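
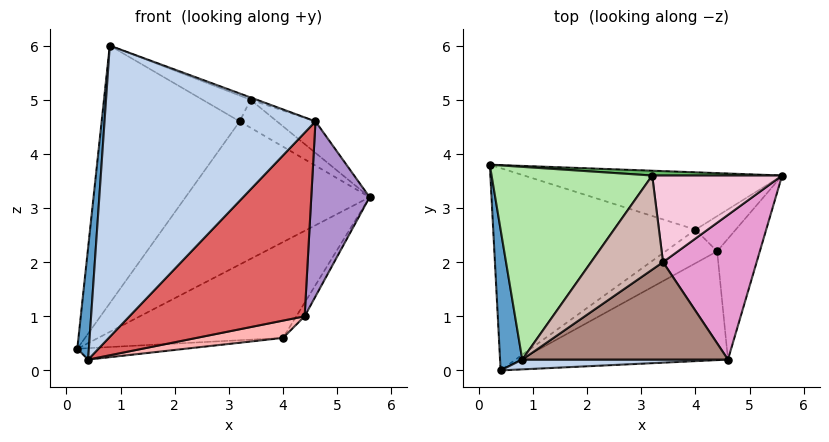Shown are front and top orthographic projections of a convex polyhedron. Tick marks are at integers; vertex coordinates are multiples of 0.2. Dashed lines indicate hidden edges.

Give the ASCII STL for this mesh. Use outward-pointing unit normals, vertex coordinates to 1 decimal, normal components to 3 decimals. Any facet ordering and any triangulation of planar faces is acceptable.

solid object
 facet normal -0.996 -0.056 0.071
  outer loop
   vertex 0.8 0.2 6.0
   vertex 0.2 3.8 0.4
   vertex 0.4 0.0 0.2
  endloop
 endfacet
 facet normal 0.012 -0.999 0.034
  outer loop
   vertex 4.6 0.2 4.6
   vertex 0.8 0.2 6.0
   vertex 0.4 0.0 0.2
  endloop
 endfacet
 facet normal 0.286 0.822 -0.492
  outer loop
   vertex 4.0 2.6 0.6
   vertex 0.2 3.8 0.4
   vertex 5.6 3.6 3.2
  endloop
 endfacet
 facet normal 0.070 0.056 -0.996
  outer loop
   vertex 4.0 2.6 0.6
   vertex 0.4 0.0 0.2
   vertex 0.2 3.8 0.4
  endloop
 endfacet
 facet normal 0.020 0.999 0.034
  outer loop
   vertex 3.2 3.6 4.6
   vertex 5.6 3.6 3.2
   vertex 0.2 3.8 0.4
  endloop
 endfacet
 facet normal -0.618 0.630 0.471
  outer loop
   vertex 3.2 3.6 4.6
   vertex 0.2 3.8 0.4
   vertex 0.8 0.2 6.0
  endloop
 endfacet
 facet normal 0.499 -0.746 -0.442
  outer loop
   vertex 4.4 2.2 1.0
   vertex 4.6 0.2 4.6
   vertex 0.4 0.0 0.2
  endloop
 endfacet
 facet normal 0.395 -0.421 -0.816
  outer loop
   vertex 4.4 2.2 1.0
   vertex 0.4 0.0 0.2
   vertex 4.0 2.6 0.6
  endloop
 endfacet
 facet normal 0.895 -0.368 -0.254
  outer loop
   vertex 4.4 2.2 1.0
   vertex 5.6 3.6 3.2
   vertex 4.6 0.2 4.6
  endloop
 endfacet
 facet normal 0.791 0.220 -0.571
  outer loop
   vertex 4.4 2.2 1.0
   vertex 4.0 2.6 0.6
   vertex 5.6 3.6 3.2
  endloop
 endfacet
 facet normal 0.346 0.022 0.938
  outer loop
   vertex 3.4 2.0 5.0
   vertex 0.8 0.2 6.0
   vertex 4.6 0.2 4.6
  endloop
 endfacet
 facet normal 0.185 0.260 0.948
  outer loop
   vertex 3.4 2.0 5.0
   vertex 3.2 3.6 4.6
   vertex 0.8 0.2 6.0
  endloop
 endfacet
 facet normal 0.542 0.179 0.821
  outer loop
   vertex 3.4 2.0 5.0
   vertex 4.6 0.2 4.6
   vertex 5.6 3.6 3.2
  endloop
 endfacet
 facet normal 0.485 0.269 0.832
  outer loop
   vertex 3.4 2.0 5.0
   vertex 5.6 3.6 3.2
   vertex 3.2 3.6 4.6
  endloop
 endfacet
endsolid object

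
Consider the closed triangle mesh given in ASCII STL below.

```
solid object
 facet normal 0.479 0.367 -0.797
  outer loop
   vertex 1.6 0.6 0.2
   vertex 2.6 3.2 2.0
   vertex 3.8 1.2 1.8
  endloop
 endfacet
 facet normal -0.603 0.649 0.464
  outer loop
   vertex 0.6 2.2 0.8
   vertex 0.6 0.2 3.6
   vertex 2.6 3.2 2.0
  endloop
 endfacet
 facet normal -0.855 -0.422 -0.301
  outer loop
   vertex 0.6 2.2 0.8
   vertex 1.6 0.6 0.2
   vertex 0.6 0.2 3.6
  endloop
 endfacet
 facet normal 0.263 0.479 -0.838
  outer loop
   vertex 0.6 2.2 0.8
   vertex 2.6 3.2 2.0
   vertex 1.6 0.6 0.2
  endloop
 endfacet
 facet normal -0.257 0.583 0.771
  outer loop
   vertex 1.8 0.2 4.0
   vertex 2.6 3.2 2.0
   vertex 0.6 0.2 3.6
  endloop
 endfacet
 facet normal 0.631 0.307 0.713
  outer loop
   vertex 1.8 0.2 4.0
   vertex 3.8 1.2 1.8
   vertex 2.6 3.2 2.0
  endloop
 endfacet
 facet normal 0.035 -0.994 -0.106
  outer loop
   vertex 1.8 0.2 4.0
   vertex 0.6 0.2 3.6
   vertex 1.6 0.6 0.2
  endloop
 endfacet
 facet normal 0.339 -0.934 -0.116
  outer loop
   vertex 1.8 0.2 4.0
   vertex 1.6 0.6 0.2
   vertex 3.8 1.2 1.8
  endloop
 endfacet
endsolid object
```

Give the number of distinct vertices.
6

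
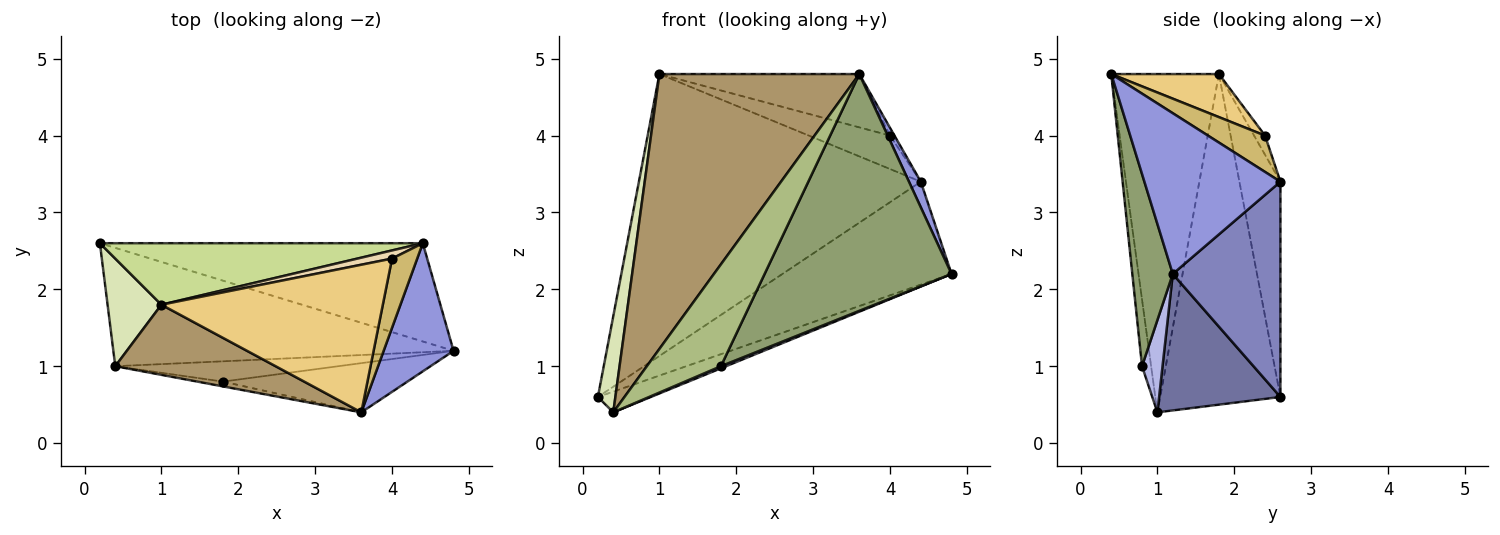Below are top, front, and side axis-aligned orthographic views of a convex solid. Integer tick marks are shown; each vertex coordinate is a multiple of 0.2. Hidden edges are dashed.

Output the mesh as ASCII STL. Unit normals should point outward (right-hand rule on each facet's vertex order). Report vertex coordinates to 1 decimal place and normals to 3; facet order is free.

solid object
 facet normal 0.367 0.160 -0.916
  outer loop
   vertex 0.4 1.0 0.4
   vertex 0.2 2.6 0.6
   vertex 4.8 1.2 2.2
  endloop
 endfacet
 facet normal 0.418 0.657 -0.627
  outer loop
   vertex 4.4 2.6 3.4
   vertex 4.8 1.2 2.2
   vertex 0.2 2.6 0.6
  endloop
 endfacet
 facet normal 0.914 -0.079 0.397
  outer loop
   vertex 4.4 2.6 3.4
   vertex 3.6 0.4 4.8
   vertex 4.8 1.2 2.2
  endloop
 endfacet
 facet normal 0.381 -0.095 -0.920
  outer loop
   vertex 1.8 0.8 1.0
   vertex 0.4 1.0 0.4
   vertex 4.8 1.2 2.2
  endloop
 endfacet
 facet normal 0.207 -0.958 -0.199
  outer loop
   vertex 1.8 0.8 1.0
   vertex 4.8 1.2 2.2
   vertex 3.6 0.4 4.8
  endloop
 endfacet
 facet normal -0.122 -0.991 -0.047
  outer loop
   vertex 1.8 0.8 1.0
   vertex 3.6 0.4 4.8
   vertex 0.4 1.0 0.4
  endloop
 endfacet
 facet normal -0.141 0.967 0.211
  outer loop
   vertex 1.0 1.8 4.8
   vertex 4.4 2.6 3.4
   vertex 0.2 2.6 0.6
  endloop
 endfacet
 facet normal -0.977 -0.142 0.159
  outer loop
   vertex 1.0 1.8 4.8
   vertex 0.2 2.6 0.6
   vertex 0.4 1.0 0.4
  endloop
 endfacet
 facet normal -0.463 -0.859 0.219
  outer loop
   vertex 1.0 1.8 4.8
   vertex 0.4 1.0 0.4
   vertex 3.6 0.4 4.8
  endloop
 endfacet
 facet normal 0.821 0.063 0.568
  outer loop
   vertex 4.0 2.4 4.0
   vertex 3.6 0.4 4.8
   vertex 4.4 2.6 3.4
  endloop
 endfacet
 facet normal 0.180 0.334 0.925
  outer loop
   vertex 4.0 2.4 4.0
   vertex 1.0 1.8 4.8
   vertex 3.6 0.4 4.8
  endloop
 endfacet
 facet normal -0.130 0.963 0.234
  outer loop
   vertex 4.0 2.4 4.0
   vertex 4.4 2.6 3.4
   vertex 1.0 1.8 4.8
  endloop
 endfacet
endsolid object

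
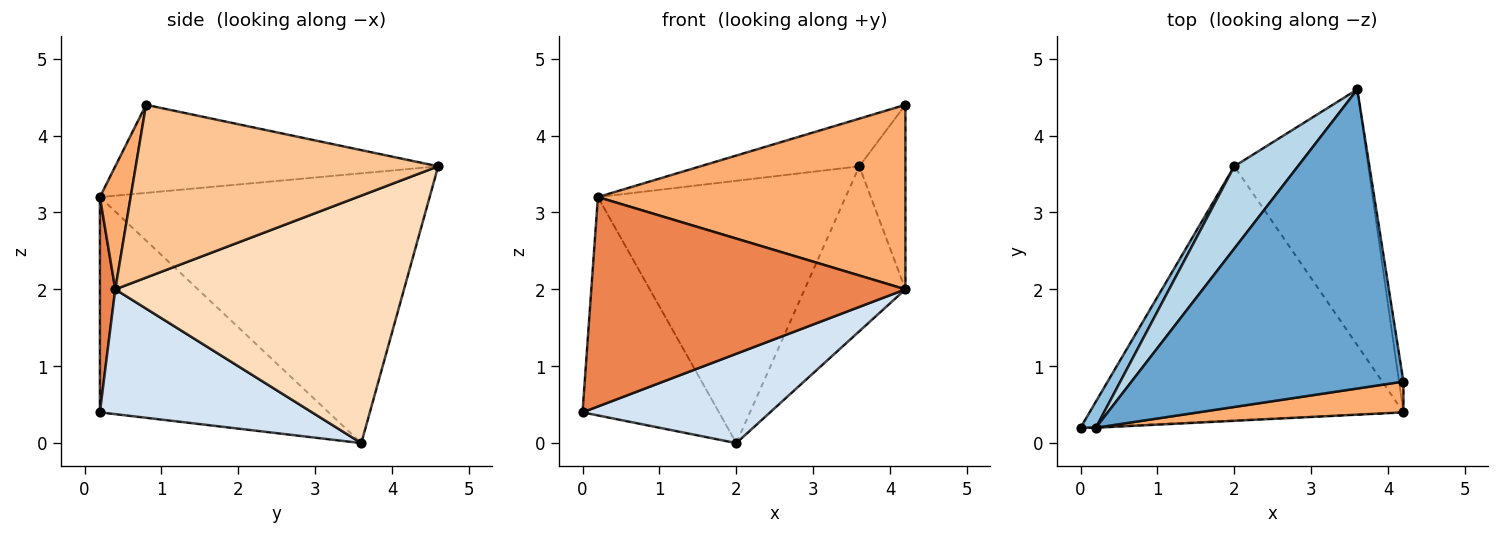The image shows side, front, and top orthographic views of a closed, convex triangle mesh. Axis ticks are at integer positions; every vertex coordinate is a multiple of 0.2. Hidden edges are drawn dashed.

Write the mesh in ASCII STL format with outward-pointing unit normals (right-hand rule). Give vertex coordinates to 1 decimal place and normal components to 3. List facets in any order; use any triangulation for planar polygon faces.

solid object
 facet normal -0.305 0.150 0.941
  outer loop
   vertex 0.2 0.2 3.2
   vertex 4.2 0.8 4.4
   vertex 3.6 4.6 3.6
  endloop
 endfacet
 facet normal -0.857 0.511 0.061
  outer loop
   vertex 0.2 0.2 3.2
   vertex 2.0 3.6 0.0
   vertex 0.0 0.2 0.4
  endloop
 endfacet
 facet normal -0.786 0.590 0.185
  outer loop
   vertex 0.2 0.2 3.2
   vertex 3.6 4.6 3.6
   vertex 2.0 3.6 0.0
  endloop
 endfacet
 facet normal 0.351 -0.311 -0.883
  outer loop
   vertex 4.2 0.4 2.0
   vertex 0.0 0.2 0.4
   vertex 2.0 3.6 0.0
  endloop
 endfacet
 facet normal 0.049 -0.999 -0.003
  outer loop
   vertex 4.2 0.4 2.0
   vertex 0.2 0.2 3.2
   vertex 0.0 0.2 0.4
  endloop
 endfacet
 facet normal 0.098 -0.982 0.164
  outer loop
   vertex 4.2 0.4 2.0
   vertex 4.2 0.8 4.4
   vertex 0.2 0.2 3.2
  endloop
 endfacet
 facet normal 0.988 0.151 -0.025
  outer loop
   vertex 4.2 0.4 2.0
   vertex 3.6 4.6 3.6
   vertex 4.2 0.8 4.4
  endloop
 endfacet
 facet normal 0.841 0.293 -0.455
  outer loop
   vertex 4.2 0.4 2.0
   vertex 2.0 3.6 0.0
   vertex 3.6 4.6 3.6
  endloop
 endfacet
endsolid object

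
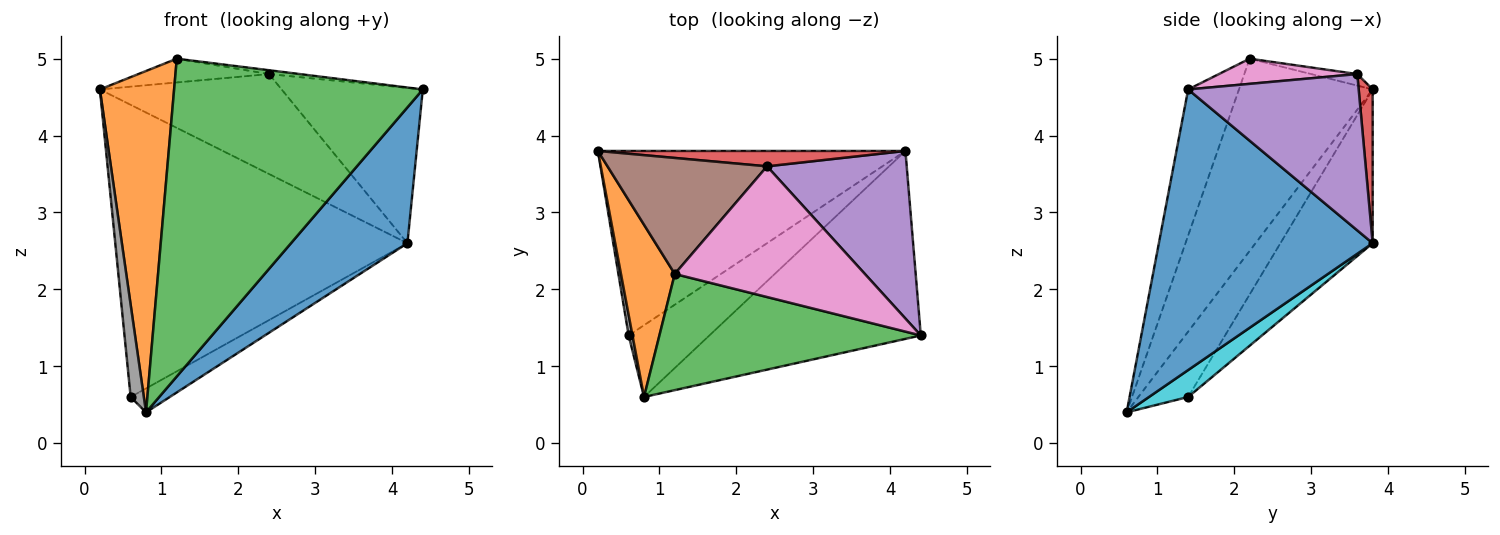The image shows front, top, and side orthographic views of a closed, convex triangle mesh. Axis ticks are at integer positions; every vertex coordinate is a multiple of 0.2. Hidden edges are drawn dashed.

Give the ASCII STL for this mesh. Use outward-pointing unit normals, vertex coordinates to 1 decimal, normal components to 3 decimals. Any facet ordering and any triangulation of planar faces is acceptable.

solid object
 facet normal 0.732 -0.399 -0.552
  outer loop
   vertex 4.2 3.8 2.6
   vertex 4.4 1.4 4.6
   vertex 0.8 0.6 0.4
  endloop
 endfacet
 facet normal -0.849 -0.471 0.238
  outer loop
   vertex 1.2 2.2 5.0
   vertex 0.2 3.8 4.6
   vertex 0.8 0.6 0.4
  endloop
 endfacet
 facet normal -0.188 -0.922 0.337
  outer loop
   vertex 1.2 2.2 5.0
   vertex 0.8 0.6 0.4
   vertex 4.4 1.4 4.6
  endloop
 endfacet
 facet normal 0.076 0.986 0.152
  outer loop
   vertex 2.4 3.6 4.8
   vertex 4.2 3.8 2.6
   vertex 0.2 3.8 4.6
  endloop
 endfacet
 facet normal 0.635 0.525 0.567
  outer loop
   vertex 2.4 3.6 4.8
   vertex 4.4 1.4 4.6
   vertex 4.2 3.8 2.6
  endloop
 endfacet
 facet normal -0.071 0.200 0.977
  outer loop
   vertex 2.4 3.6 4.8
   vertex 0.2 3.8 4.6
   vertex 1.2 2.2 5.0
  endloop
 endfacet
 facet normal 0.131 0.029 0.991
  outer loop
   vertex 2.4 3.6 4.8
   vertex 1.2 2.2 5.0
   vertex 4.4 1.4 4.6
  endloop
 endfacet
 facet normal -0.965 -0.255 0.057
  outer loop
   vertex 0.6 1.4 0.6
   vertex 0.8 0.6 0.4
   vertex 0.2 3.8 4.6
  endloop
 endfacet
 facet normal -0.258 0.817 -0.516
  outer loop
   vertex 0.6 1.4 0.6
   vertex 0.2 3.8 4.6
   vertex 4.2 3.8 2.6
  endloop
 endfacet
 facet normal 0.302 0.302 -0.905
  outer loop
   vertex 0.6 1.4 0.6
   vertex 4.2 3.8 2.6
   vertex 0.8 0.6 0.4
  endloop
 endfacet
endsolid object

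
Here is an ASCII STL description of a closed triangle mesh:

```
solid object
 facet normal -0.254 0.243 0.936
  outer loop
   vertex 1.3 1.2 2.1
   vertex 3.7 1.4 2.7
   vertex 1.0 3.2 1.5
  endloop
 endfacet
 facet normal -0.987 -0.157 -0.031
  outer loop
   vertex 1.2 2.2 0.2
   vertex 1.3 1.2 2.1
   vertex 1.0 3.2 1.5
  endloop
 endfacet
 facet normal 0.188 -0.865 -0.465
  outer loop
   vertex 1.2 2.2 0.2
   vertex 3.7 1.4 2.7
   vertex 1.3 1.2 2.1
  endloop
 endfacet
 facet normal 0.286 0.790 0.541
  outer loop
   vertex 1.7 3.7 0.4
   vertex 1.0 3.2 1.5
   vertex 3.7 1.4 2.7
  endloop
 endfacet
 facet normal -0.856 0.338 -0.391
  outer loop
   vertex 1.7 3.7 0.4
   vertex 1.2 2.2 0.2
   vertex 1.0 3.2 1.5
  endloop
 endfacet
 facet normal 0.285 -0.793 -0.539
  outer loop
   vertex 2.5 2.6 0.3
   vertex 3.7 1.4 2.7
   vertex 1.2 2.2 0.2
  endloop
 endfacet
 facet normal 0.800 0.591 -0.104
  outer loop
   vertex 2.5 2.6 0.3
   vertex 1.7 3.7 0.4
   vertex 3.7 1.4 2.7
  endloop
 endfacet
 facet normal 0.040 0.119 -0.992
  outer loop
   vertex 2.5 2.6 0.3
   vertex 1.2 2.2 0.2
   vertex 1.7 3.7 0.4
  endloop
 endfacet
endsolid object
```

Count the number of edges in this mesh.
12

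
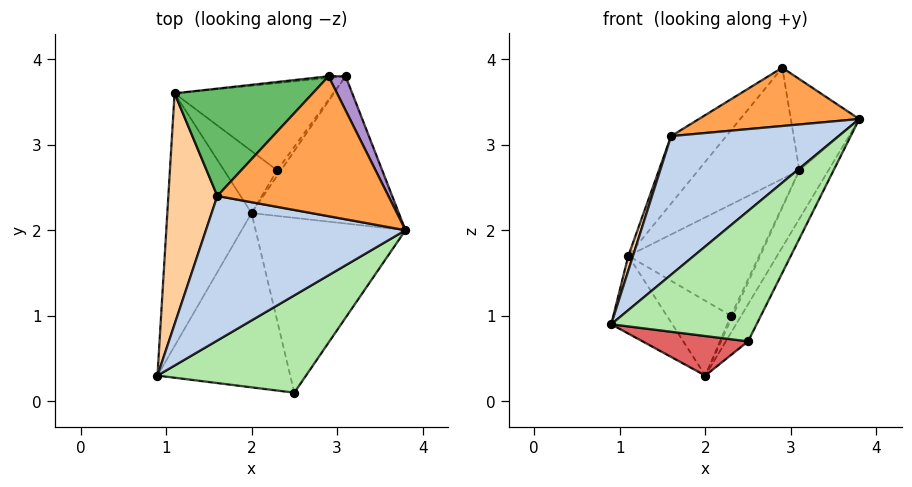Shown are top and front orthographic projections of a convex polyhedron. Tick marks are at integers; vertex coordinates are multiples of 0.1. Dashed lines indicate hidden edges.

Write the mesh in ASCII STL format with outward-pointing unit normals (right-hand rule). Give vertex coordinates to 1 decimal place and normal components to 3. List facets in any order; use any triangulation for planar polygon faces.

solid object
 facet normal -0.717 0.205 -0.666
  outer loop
   vertex 1.1 3.6 1.7
   vertex 2.0 2.2 0.3
   vertex 0.9 0.3 0.9
  endloop
 endfacet
 facet normal -0.188 -0.680 0.709
  outer loop
   vertex 1.6 2.4 3.1
   vertex 0.9 0.3 0.9
   vertex 3.8 2.0 3.3
  endloop
 endfacet
 facet normal -0.152 -0.380 0.912
  outer loop
   vertex 1.6 2.4 3.1
   vertex 3.8 2.0 3.3
   vertex 2.9 3.8 3.9
  endloop
 endfacet
 facet normal -0.947 -0.020 0.321
  outer loop
   vertex 1.6 2.4 3.1
   vertex 1.1 3.6 1.7
   vertex 0.9 0.3 0.9
  endloop
 endfacet
 facet normal -0.738 0.359 0.571
  outer loop
   vertex 1.6 2.4 3.1
   vertex 2.9 3.8 3.9
   vertex 1.1 3.6 1.7
  endloop
 endfacet
 facet normal -0.025 -0.801 0.598
  outer loop
   vertex 2.5 0.1 0.7
   vertex 3.8 2.0 3.3
   vertex 0.9 0.3 0.9
  endloop
 endfacet
 facet normal -0.148 -0.219 -0.964
  outer loop
   vertex 2.5 0.1 0.7
   vertex 0.9 0.3 0.9
   vertex 2.0 2.2 0.3
  endloop
 endfacet
 facet normal 0.856 0.107 -0.506
  outer loop
   vertex 2.5 0.1 0.7
   vertex 2.0 2.2 0.3
   vertex 3.8 2.0 3.3
  endloop
 endfacet
 facet normal 0.903 0.402 0.151
  outer loop
   vertex 3.1 3.8 2.7
   vertex 2.9 3.8 3.9
   vertex 3.8 2.0 3.3
  endloop
 endfacet
 facet normal 0.851 0.164 -0.499
  outer loop
   vertex 3.1 3.8 2.7
   vertex 3.8 2.0 3.3
   vertex 2.0 2.2 0.3
  endloop
 endfacet
 facet normal -0.092 0.996 -0.015
  outer loop
   vertex 3.1 3.8 2.7
   vertex 1.1 3.6 1.7
   vertex 2.9 3.8 3.9
  endloop
 endfacet
 facet normal 0.201 0.754 -0.625
  outer loop
   vertex 2.3 2.7 1.0
   vertex 2.0 2.2 0.3
   vertex 1.1 3.6 1.7
  endloop
 endfacet
 facet normal 0.681 0.426 -0.596
  outer loop
   vertex 2.3 2.7 1.0
   vertex 3.1 3.8 2.7
   vertex 2.0 2.2 0.3
  endloop
 endfacet
 facet normal 0.224 0.767 -0.602
  outer loop
   vertex 2.3 2.7 1.0
   vertex 1.1 3.6 1.7
   vertex 3.1 3.8 2.7
  endloop
 endfacet
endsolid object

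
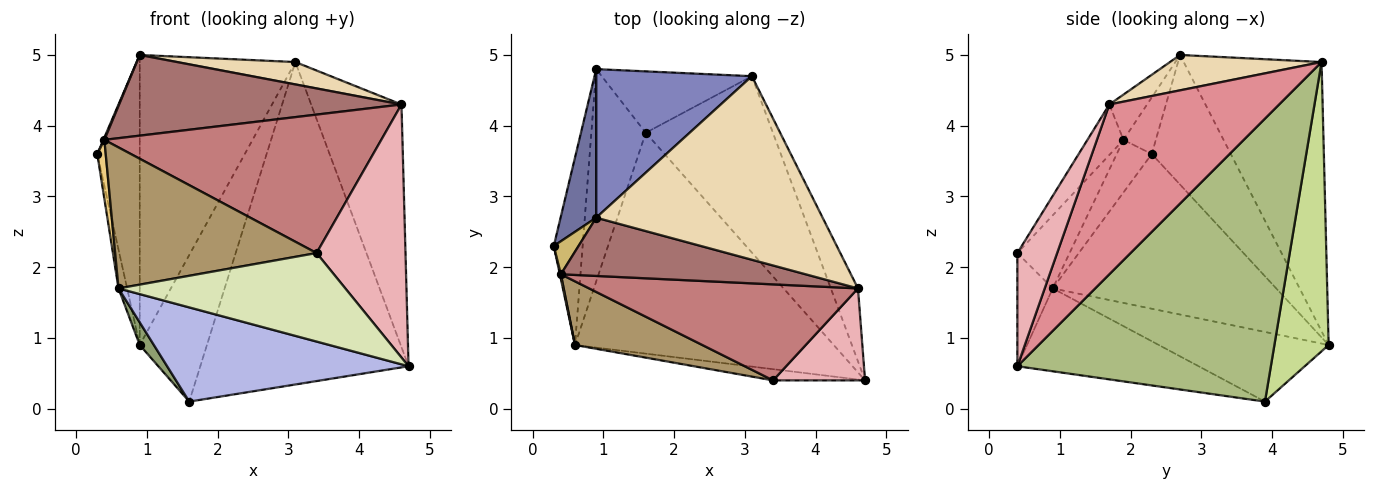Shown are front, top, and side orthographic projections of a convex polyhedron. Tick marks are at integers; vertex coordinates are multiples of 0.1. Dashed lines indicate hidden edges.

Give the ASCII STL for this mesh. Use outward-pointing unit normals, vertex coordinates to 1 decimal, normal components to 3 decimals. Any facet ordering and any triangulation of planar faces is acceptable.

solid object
 facet normal -0.856 0.460 0.236
  outer loop
   vertex 0.9 2.7 5.0
   vertex 0.9 4.8 0.9
   vertex 0.3 2.3 3.6
  endloop
 endfacet
 facet normal -0.619 0.699 0.358
  outer loop
   vertex 3.1 4.7 4.9
   vertex 0.9 4.8 0.9
   vertex 0.9 2.7 5.0
  endloop
 endfacet
 facet normal -0.982 0.038 -0.183
  outer loop
   vertex 0.6 0.9 1.7
   vertex 0.3 2.3 3.6
   vertex 0.9 4.8 0.9
  endloop
 endfacet
 facet normal -0.283 -0.376 -0.882
  outer loop
   vertex 1.6 3.9 0.1
   vertex 4.7 0.4 0.6
   vertex 0.6 0.9 1.7
  endloop
 endfacet
 facet normal -0.786 -0.066 -0.614
  outer loop
   vertex 1.6 3.9 0.1
   vertex 0.6 0.9 1.7
   vertex 0.9 4.8 0.9
  endloop
 endfacet
 facet normal 0.730 0.600 -0.328
  outer loop
   vertex 1.6 3.9 0.1
   vertex 3.1 4.7 4.9
   vertex 4.7 0.4 0.6
  endloop
 endfacet
 facet normal 0.597 0.740 -0.310
  outer loop
   vertex 1.6 3.9 0.1
   vertex 0.9 4.8 0.9
   vertex 3.1 4.7 4.9
  endloop
 endfacet
 facet normal -0.153 -0.980 -0.124
  outer loop
   vertex 3.4 0.4 2.2
   vertex 0.6 0.9 1.7
   vertex 4.7 0.4 0.6
  endloop
 endfacet
 facet normal -0.230 -0.887 0.400
  outer loop
   vertex 0.4 1.9 3.8
   vertex 0.6 0.9 1.7
   vertex 3.4 0.4 2.2
  endloop
 endfacet
 facet normal -0.916 -0.029 0.401
  outer loop
   vertex 0.4 1.9 3.8
   vertex 0.9 2.7 5.0
   vertex 0.3 2.3 3.6
  endloop
 endfacet
 facet normal -0.972 -0.234 0.019
  outer loop
   vertex 0.4 1.9 3.8
   vertex 0.3 2.3 3.6
   vertex 0.6 0.9 1.7
  endloop
 endfacet
 facet normal 0.153 -0.120 0.981
  outer loop
   vertex 4.6 1.7 4.3
   vertex 3.1 4.7 4.9
   vertex 0.9 2.7 5.0
  endloop
 endfacet
 facet normal -0.108 -0.806 0.582
  outer loop
   vertex 4.6 1.7 4.3
   vertex 0.9 2.7 5.0
   vertex 0.4 1.9 3.8
  endloop
 endfacet
 facet normal -0.106 -0.817 0.567
  outer loop
   vertex 4.6 1.7 4.3
   vertex 0.4 1.9 3.8
   vertex 3.4 0.4 2.2
  endloop
 endfacet
 facet normal 0.874 0.465 -0.140
  outer loop
   vertex 4.6 1.7 4.3
   vertex 4.7 0.4 0.6
   vertex 3.1 4.7 4.9
  endloop
 endfacet
 facet normal 0.388 -0.866 0.315
  outer loop
   vertex 4.6 1.7 4.3
   vertex 3.4 0.4 2.2
   vertex 4.7 0.4 0.6
  endloop
 endfacet
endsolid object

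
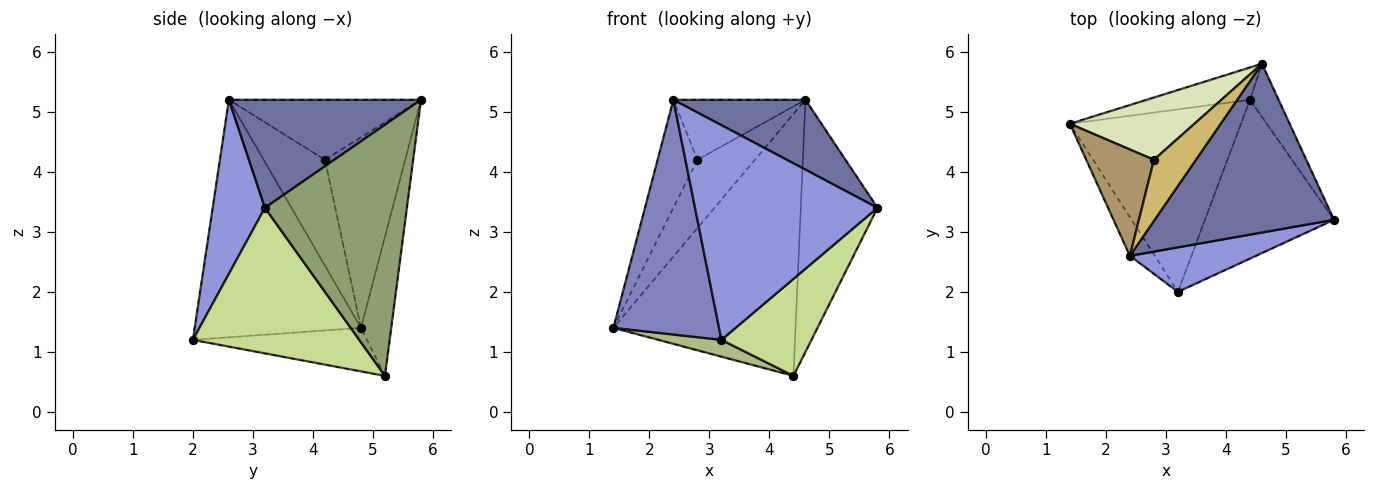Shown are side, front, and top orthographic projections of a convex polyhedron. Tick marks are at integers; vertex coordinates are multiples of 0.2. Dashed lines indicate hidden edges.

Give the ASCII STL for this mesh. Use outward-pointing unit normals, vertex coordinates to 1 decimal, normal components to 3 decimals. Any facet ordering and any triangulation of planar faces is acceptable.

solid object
 facet normal 0.486 -0.334 0.807
  outer loop
   vertex 2.4 2.6 5.2
   vertex 5.8 3.2 3.4
   vertex 4.6 5.8 5.2
  endloop
 endfacet
 facet normal -0.841 -0.534 -0.088
  outer loop
   vertex 3.2 2.0 1.2
   vertex 2.4 2.6 5.2
   vertex 1.4 4.8 1.4
  endloop
 endfacet
 facet normal 0.270 -0.943 0.195
  outer loop
   vertex 3.2 2.0 1.2
   vertex 5.8 3.2 3.4
   vertex 2.4 2.6 5.2
  endloop
 endfacet
 facet normal -0.163 0.979 -0.121
  outer loop
   vertex 4.4 5.2 0.6
   vertex 1.4 4.8 1.4
   vertex 4.6 5.8 5.2
  endloop
 endfacet
 facet normal 0.875 0.473 -0.100
  outer loop
   vertex 4.4 5.2 0.6
   vertex 4.6 5.8 5.2
   vertex 5.8 3.2 3.4
  endloop
 endfacet
 facet normal -0.246 -0.089 -0.965
  outer loop
   vertex 4.4 5.2 0.6
   vertex 3.2 2.0 1.2
   vertex 1.4 4.8 1.4
  endloop
 endfacet
 facet normal 0.694 -0.375 -0.615
  outer loop
   vertex 4.4 5.2 0.6
   vertex 5.8 3.2 3.4
   vertex 3.2 2.0 1.2
  endloop
 endfacet
 facet normal -0.718 0.514 0.469
  outer loop
   vertex 2.8 4.2 4.2
   vertex 4.6 5.8 5.2
   vertex 1.4 4.8 1.4
  endloop
 endfacet
 facet normal -0.739 0.480 0.472
  outer loop
   vertex 2.8 4.2 4.2
   vertex 1.4 4.8 1.4
   vertex 2.4 2.6 5.2
  endloop
 endfacet
 facet normal -0.714 0.491 0.500
  outer loop
   vertex 2.8 4.2 4.2
   vertex 2.4 2.6 5.2
   vertex 4.6 5.8 5.2
  endloop
 endfacet
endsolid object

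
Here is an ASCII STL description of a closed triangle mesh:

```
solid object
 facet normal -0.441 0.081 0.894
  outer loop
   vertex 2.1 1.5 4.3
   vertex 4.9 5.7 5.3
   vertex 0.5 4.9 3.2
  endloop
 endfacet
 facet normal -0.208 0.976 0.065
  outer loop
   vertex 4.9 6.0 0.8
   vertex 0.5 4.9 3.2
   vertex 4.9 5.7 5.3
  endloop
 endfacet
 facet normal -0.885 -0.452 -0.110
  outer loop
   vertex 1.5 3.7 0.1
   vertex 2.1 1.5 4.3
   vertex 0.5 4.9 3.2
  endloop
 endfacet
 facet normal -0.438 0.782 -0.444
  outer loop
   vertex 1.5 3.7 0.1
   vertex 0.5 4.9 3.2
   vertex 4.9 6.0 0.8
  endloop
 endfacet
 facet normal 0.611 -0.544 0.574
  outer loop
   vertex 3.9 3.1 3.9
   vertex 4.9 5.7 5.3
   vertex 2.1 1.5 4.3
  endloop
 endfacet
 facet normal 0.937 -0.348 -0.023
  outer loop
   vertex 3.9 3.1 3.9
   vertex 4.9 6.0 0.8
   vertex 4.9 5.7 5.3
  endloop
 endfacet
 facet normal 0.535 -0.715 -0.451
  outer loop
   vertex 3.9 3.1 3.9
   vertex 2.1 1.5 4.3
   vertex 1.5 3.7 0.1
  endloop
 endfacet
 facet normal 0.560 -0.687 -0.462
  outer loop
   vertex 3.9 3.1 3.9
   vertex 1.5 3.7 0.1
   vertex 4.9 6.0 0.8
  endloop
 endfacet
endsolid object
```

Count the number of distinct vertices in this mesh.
6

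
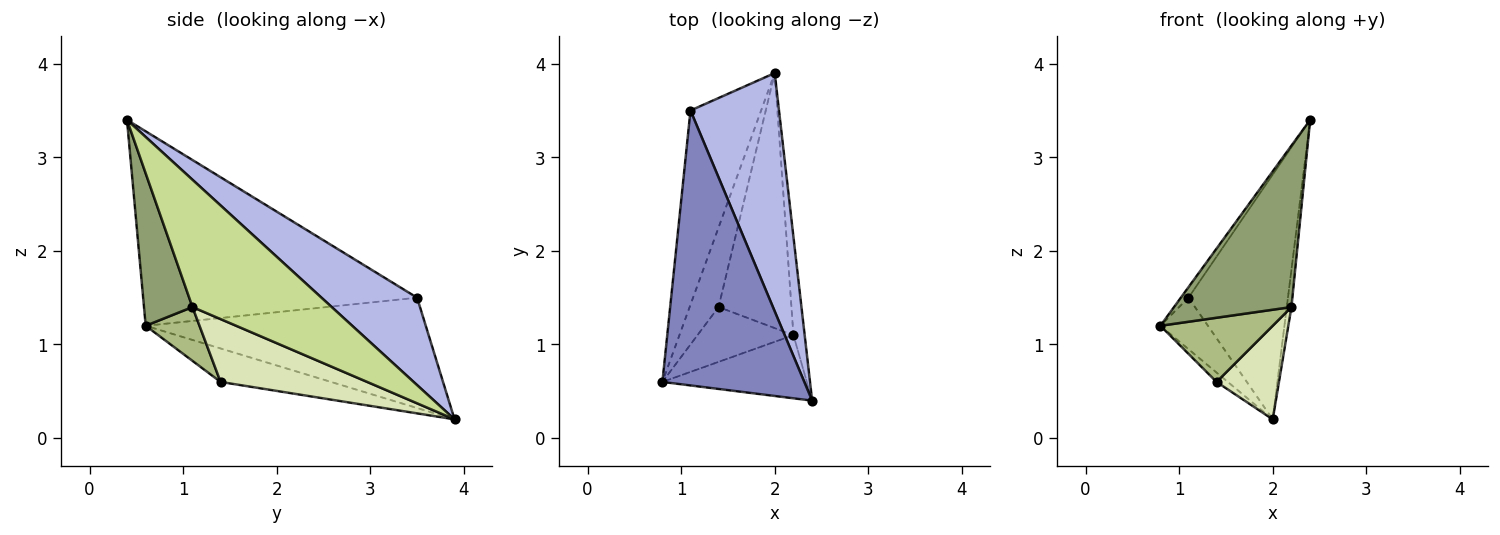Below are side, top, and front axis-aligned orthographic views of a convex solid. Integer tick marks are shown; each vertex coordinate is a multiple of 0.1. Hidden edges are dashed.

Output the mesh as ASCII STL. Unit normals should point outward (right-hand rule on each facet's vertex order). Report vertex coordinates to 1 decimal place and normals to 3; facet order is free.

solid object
 facet normal -0.754 0.077 -0.652
  outer loop
   vertex 1.4 1.4 0.6
   vertex 0.8 0.6 1.2
   vertex 2.0 3.9 0.2
  endloop
 endfacet
 facet normal -0.808 0.023 0.589
  outer loop
   vertex 1.1 3.5 1.5
   vertex 0.8 0.6 1.2
   vertex 2.4 0.4 3.4
  endloop
 endfacet
 facet normal -0.834 0.141 -0.534
  outer loop
   vertex 1.1 3.5 1.5
   vertex 2.0 3.9 0.2
   vertex 0.8 0.6 1.2
  endloop
 endfacet
 facet normal 0.567 0.590 0.574
  outer loop
   vertex 1.1 3.5 1.5
   vertex 2.4 0.4 3.4
   vertex 2.0 3.9 0.2
  endloop
 endfacet
 facet normal 0.359 -0.869 -0.340
  outer loop
   vertex 2.2 1.1 1.4
   vertex 2.4 0.4 3.4
   vertex 0.8 0.6 1.2
  endloop
 endfacet
 facet normal 0.342 -0.714 -0.610
  outer loop
   vertex 2.2 1.1 1.4
   vertex 0.8 0.6 1.2
   vertex 1.4 1.4 0.6
  endloop
 endfacet
 facet normal 0.996 0.033 -0.088
  outer loop
   vertex 2.2 1.1 1.4
   vertex 2.0 3.9 0.2
   vertex 2.4 0.4 3.4
  endloop
 endfacet
 facet normal 0.629 -0.268 -0.730
  outer loop
   vertex 2.2 1.1 1.4
   vertex 1.4 1.4 0.6
   vertex 2.0 3.9 0.2
  endloop
 endfacet
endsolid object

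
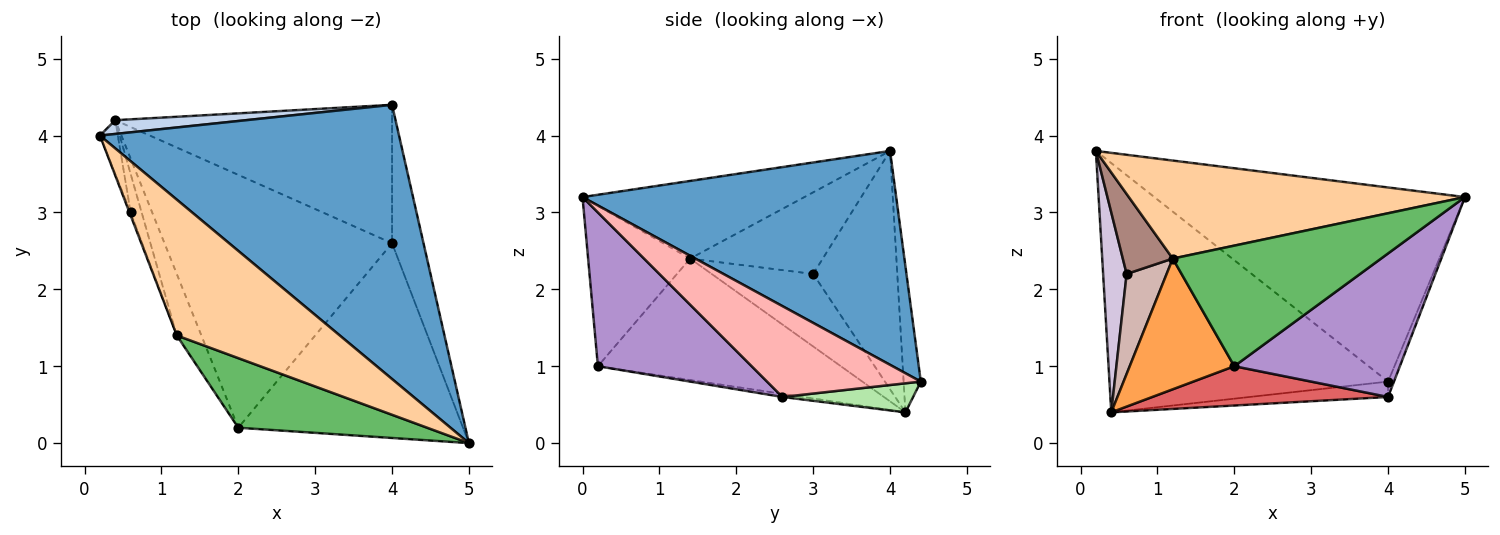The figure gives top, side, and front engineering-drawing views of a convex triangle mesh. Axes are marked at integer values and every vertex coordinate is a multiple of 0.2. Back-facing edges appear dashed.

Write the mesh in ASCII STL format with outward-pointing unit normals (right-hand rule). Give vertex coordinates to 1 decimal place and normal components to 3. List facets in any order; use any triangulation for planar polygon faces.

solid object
 facet normal 0.504 0.499 0.705
  outer loop
   vertex 4.0 4.4 0.8
   vertex 0.2 4.0 3.8
   vertex 5.0 0.0 3.2
  endloop
 endfacet
 facet normal -0.061 0.997 0.055
  outer loop
   vertex 0.4 4.2 0.4
   vertex 0.2 4.0 3.8
   vertex 4.0 4.4 0.8
  endloop
 endfacet
 facet normal -0.903 -0.389 -0.183
  outer loop
   vertex 1.2 1.4 2.4
   vertex 0.4 4.2 0.4
   vertex 2.0 0.2 1.0
  endloop
 endfacet
 facet normal -0.360 -0.546 0.756
  outer loop
   vertex 1.2 1.4 2.4
   vertex 5.0 0.0 3.2
   vertex 0.2 4.0 3.8
  endloop
 endfacet
 facet normal -0.391 -0.797 0.460
  outer loop
   vertex 1.2 1.4 2.4
   vertex 2.0 0.2 1.0
   vertex 5.0 0.0 3.2
  endloop
 endfacet
 facet normal 0.104 0.110 -0.989
  outer loop
   vertex 4.0 2.6 0.6
   vertex 0.4 4.2 0.4
   vertex 4.0 4.4 0.8
  endloop
 endfacet
 facet normal -0.013 -0.154 -0.988
  outer loop
   vertex 4.0 2.6 0.6
   vertex 2.0 0.2 1.0
   vertex 0.4 4.2 0.4
  endloop
 endfacet
 facet normal 0.944 0.036 -0.327
  outer loop
   vertex 4.0 2.6 0.6
   vertex 4.0 4.4 0.8
   vertex 5.0 0.0 3.2
  endloop
 endfacet
 facet normal 0.482 -0.520 -0.705
  outer loop
   vertex 4.0 2.6 0.6
   vertex 5.0 0.0 3.2
   vertex 2.0 0.2 1.0
  endloop
 endfacet
 facet normal -0.961 -0.269 -0.072
  outer loop
   vertex 0.6 3.0 2.2
   vertex 0.2 4.0 3.8
   vertex 0.4 4.2 0.4
  endloop
 endfacet
 facet normal -0.936 -0.353 -0.014
  outer loop
   vertex 0.6 3.0 2.2
   vertex 1.2 1.4 2.4
   vertex 0.2 4.0 3.8
  endloop
 endfacet
 facet normal -0.921 -0.363 -0.140
  outer loop
   vertex 0.6 3.0 2.2
   vertex 0.4 4.2 0.4
   vertex 1.2 1.4 2.4
  endloop
 endfacet
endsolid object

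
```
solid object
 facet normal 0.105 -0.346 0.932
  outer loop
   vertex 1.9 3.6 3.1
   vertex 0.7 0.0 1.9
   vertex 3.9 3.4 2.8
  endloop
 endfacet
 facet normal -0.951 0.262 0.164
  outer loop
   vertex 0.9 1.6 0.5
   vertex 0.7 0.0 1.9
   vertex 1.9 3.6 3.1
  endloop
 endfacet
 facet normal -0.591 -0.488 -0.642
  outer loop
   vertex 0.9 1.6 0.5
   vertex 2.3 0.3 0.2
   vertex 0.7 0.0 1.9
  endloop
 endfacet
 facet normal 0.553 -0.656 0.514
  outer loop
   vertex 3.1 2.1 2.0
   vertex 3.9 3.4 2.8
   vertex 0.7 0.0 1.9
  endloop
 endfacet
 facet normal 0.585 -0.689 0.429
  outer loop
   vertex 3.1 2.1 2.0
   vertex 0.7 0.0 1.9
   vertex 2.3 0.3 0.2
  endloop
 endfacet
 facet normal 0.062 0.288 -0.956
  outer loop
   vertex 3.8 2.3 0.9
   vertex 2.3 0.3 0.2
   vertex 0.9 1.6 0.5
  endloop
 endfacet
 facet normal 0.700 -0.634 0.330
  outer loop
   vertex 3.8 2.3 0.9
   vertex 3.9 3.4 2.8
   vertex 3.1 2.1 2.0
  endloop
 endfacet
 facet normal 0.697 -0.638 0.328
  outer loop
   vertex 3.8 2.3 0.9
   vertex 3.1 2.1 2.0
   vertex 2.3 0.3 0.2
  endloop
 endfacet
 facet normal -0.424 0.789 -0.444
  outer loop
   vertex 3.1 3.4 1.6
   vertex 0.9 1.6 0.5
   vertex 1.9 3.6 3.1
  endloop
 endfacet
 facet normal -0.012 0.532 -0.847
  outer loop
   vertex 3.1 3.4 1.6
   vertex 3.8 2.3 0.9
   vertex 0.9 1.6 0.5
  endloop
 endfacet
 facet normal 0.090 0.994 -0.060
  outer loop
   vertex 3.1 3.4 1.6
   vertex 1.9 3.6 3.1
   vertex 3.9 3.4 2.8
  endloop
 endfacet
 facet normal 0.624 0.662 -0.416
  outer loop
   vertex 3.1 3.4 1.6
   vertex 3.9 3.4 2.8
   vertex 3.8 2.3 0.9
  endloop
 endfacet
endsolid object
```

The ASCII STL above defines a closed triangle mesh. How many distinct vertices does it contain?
8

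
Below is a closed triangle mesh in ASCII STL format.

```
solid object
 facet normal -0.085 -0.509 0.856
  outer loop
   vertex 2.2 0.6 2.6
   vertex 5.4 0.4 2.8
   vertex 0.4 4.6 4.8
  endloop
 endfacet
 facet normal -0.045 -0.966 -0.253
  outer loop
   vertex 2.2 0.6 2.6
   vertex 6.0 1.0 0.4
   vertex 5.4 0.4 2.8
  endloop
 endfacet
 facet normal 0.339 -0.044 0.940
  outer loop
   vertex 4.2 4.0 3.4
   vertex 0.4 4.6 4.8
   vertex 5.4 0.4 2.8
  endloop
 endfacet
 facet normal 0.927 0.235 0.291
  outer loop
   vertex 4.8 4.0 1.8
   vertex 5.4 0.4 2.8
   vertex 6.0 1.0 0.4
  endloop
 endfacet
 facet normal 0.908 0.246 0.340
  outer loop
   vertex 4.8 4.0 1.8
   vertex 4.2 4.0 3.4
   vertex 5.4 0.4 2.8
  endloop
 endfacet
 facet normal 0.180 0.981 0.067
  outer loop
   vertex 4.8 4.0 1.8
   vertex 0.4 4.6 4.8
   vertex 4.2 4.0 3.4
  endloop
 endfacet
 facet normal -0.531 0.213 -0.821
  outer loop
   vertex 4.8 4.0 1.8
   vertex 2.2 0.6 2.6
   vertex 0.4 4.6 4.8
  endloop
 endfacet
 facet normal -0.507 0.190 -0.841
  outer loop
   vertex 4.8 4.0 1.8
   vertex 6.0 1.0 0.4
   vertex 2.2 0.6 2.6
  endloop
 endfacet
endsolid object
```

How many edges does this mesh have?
12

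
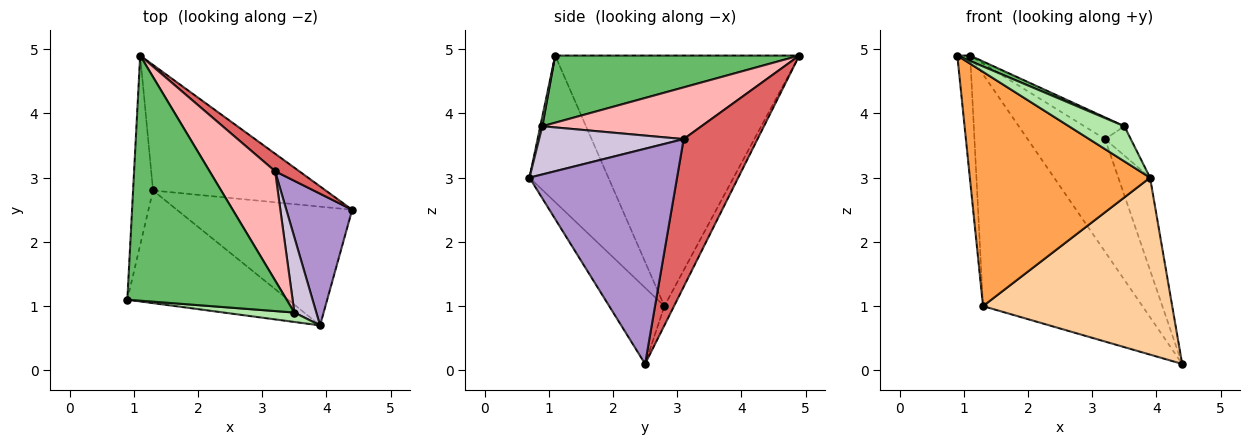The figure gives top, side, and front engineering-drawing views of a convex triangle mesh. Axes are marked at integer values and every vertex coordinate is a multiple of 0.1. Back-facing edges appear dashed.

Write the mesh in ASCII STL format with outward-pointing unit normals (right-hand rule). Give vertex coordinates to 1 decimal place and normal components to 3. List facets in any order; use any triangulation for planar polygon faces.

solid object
 facet normal -0.995 0.052 -0.079
  outer loop
   vertex 1.3 2.8 1.0
   vertex 0.9 1.1 4.9
   vertex 1.1 4.9 4.9
  endloop
 endfacet
 facet normal -0.053 0.878 -0.476
  outer loop
   vertex 1.3 2.8 1.0
   vertex 1.1 4.9 4.9
   vertex 4.4 2.5 0.1
  endloop
 endfacet
 facet normal -0.367 -0.838 -0.403
  outer loop
   vertex 1.3 2.8 1.0
   vertex 3.9 0.7 3.0
   vertex 0.9 1.1 4.9
  endloop
 endfacet
 facet normal -0.235 -0.807 -0.542
  outer loop
   vertex 1.3 2.8 1.0
   vertex 4.4 2.5 0.1
   vertex 3.9 0.7 3.0
  endloop
 endfacet
 facet normal 0.388 -0.020 0.921
  outer loop
   vertex 3.5 0.9 3.8
   vertex 1.1 4.9 4.9
   vertex 0.9 1.1 4.9
  endloop
 endfacet
 facet normal 0.035 -0.965 0.259
  outer loop
   vertex 3.5 0.9 3.8
   vertex 0.9 1.1 4.9
   vertex 3.9 0.7 3.0
  endloop
 endfacet
 facet normal 0.686 0.719 0.112
  outer loop
   vertex 3.2 3.1 3.6
   vertex 4.4 2.5 0.1
   vertex 1.1 4.9 4.9
  endloop
 endfacet
 facet normal 0.612 0.154 0.776
  outer loop
   vertex 3.2 3.1 3.6
   vertex 1.1 4.9 4.9
   vertex 3.5 0.9 3.8
  endloop
 endfacet
 facet normal 0.937 0.202 0.287
  outer loop
   vertex 3.2 3.1 3.6
   vertex 3.9 0.7 3.0
   vertex 4.4 2.5 0.1
  endloop
 endfacet
 facet normal 0.898 0.160 0.409
  outer loop
   vertex 3.2 3.1 3.6
   vertex 3.5 0.9 3.8
   vertex 3.9 0.7 3.0
  endloop
 endfacet
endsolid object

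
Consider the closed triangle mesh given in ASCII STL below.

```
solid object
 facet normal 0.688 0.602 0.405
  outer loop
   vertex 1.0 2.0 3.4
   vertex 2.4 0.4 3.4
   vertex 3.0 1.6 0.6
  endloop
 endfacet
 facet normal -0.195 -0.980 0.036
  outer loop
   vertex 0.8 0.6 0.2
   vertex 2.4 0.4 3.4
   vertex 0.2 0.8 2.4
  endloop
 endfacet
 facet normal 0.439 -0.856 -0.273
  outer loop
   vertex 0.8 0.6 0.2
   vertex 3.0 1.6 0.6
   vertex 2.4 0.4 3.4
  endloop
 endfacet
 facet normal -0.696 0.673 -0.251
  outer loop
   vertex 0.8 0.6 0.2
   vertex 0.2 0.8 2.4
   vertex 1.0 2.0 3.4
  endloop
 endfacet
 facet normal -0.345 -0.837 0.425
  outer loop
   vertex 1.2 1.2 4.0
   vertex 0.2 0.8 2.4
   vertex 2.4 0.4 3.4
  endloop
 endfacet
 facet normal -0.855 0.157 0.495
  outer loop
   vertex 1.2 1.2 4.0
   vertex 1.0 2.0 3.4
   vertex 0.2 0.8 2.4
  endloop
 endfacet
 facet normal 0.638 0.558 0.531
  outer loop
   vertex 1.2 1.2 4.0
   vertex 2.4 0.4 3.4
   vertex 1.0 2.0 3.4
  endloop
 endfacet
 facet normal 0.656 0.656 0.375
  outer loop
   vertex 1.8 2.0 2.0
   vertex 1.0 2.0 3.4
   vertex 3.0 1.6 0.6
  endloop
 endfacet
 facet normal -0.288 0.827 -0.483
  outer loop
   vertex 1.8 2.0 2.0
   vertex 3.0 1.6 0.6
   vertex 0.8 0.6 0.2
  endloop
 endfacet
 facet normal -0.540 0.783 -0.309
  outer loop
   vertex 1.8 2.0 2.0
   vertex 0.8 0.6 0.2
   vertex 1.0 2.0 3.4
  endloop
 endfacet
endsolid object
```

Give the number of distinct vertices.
7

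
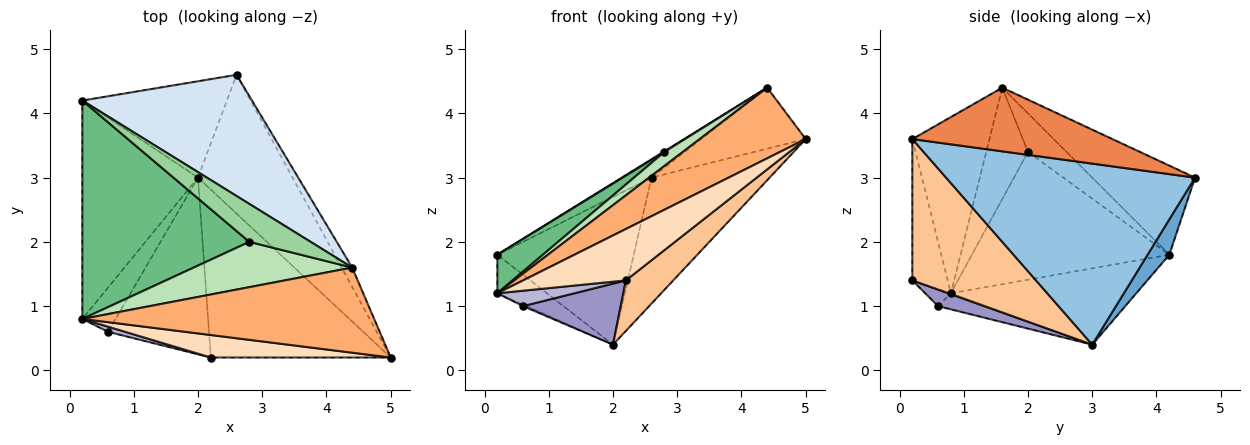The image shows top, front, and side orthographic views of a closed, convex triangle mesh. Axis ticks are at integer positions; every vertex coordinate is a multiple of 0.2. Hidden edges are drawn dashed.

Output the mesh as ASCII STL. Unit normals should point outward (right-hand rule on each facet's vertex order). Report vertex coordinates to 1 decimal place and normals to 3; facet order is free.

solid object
 facet normal 0.132 0.830 -0.541
  outer loop
   vertex 2.0 3.0 0.4
   vertex 0.2 4.2 1.8
   vertex 2.6 4.6 3.0
  endloop
 endfacet
 facet normal 0.817 0.387 -0.427
  outer loop
   vertex 2.0 3.0 0.4
   vertex 2.6 4.6 3.0
   vertex 5.0 0.2 3.6
  endloop
 endfacet
 facet normal -0.545 0.146 -0.826
  outer loop
   vertex 0.2 0.8 1.2
   vertex 0.2 4.2 1.8
   vertex 2.0 3.0 0.4
  endloop
 endfacet
 facet normal -0.461 0.133 0.877
  outer loop
   vertex 4.4 1.6 4.4
   vertex 2.6 4.6 3.0
   vertex 0.2 4.2 1.8
  endloop
 endfacet
 facet normal 0.877 0.459 -0.145
  outer loop
   vertex 4.4 1.6 4.4
   vertex 5.0 0.2 3.6
   vertex 2.6 4.6 3.0
  endloop
 endfacet
 facet normal -0.421 -0.579 0.698
  outer loop
   vertex 4.4 1.6 4.4
   vertex 0.2 0.8 1.2
   vertex 5.0 0.2 3.6
  endloop
 endfacet
 facet normal 0.601 -0.230 -0.765
  outer loop
   vertex 2.2 0.2 1.4
   vertex 2.0 3.0 0.4
   vertex 5.0 0.2 3.6
  endloop
 endfacet
 facet normal -0.300 -0.874 0.382
  outer loop
   vertex 2.2 0.2 1.4
   vertex 5.0 0.2 3.6
   vertex 0.2 0.8 1.2
  endloop
 endfacet
 facet normal -0.602 -0.139 0.787
  outer loop
   vertex 2.8 2.0 3.4
   vertex 0.2 4.2 1.8
   vertex 0.2 0.8 1.2
  endloop
 endfacet
 facet normal -0.532 -0.014 0.846
  outer loop
   vertex 2.8 2.0 3.4
   vertex 4.4 1.6 4.4
   vertex 0.2 4.2 1.8
  endloop
 endfacet
 facet normal -0.557 -0.246 0.793
  outer loop
   vertex 2.8 2.0 3.4
   vertex 0.2 0.8 1.2
   vertex 4.4 1.6 4.4
  endloop
 endfacet
 facet normal -0.435 0.029 -0.900
  outer loop
   vertex 0.6 0.6 1.0
   vertex 0.2 0.8 1.2
   vertex 2.0 3.0 0.4
  endloop
 endfacet
 facet normal 0.153 -0.323 -0.934
  outer loop
   vertex 0.6 0.6 1.0
   vertex 2.0 3.0 0.4
   vertex 2.2 0.2 1.4
  endloop
 endfacet
 facet normal -0.302 -0.905 0.302
  outer loop
   vertex 0.6 0.6 1.0
   vertex 2.2 0.2 1.4
   vertex 0.2 0.8 1.2
  endloop
 endfacet
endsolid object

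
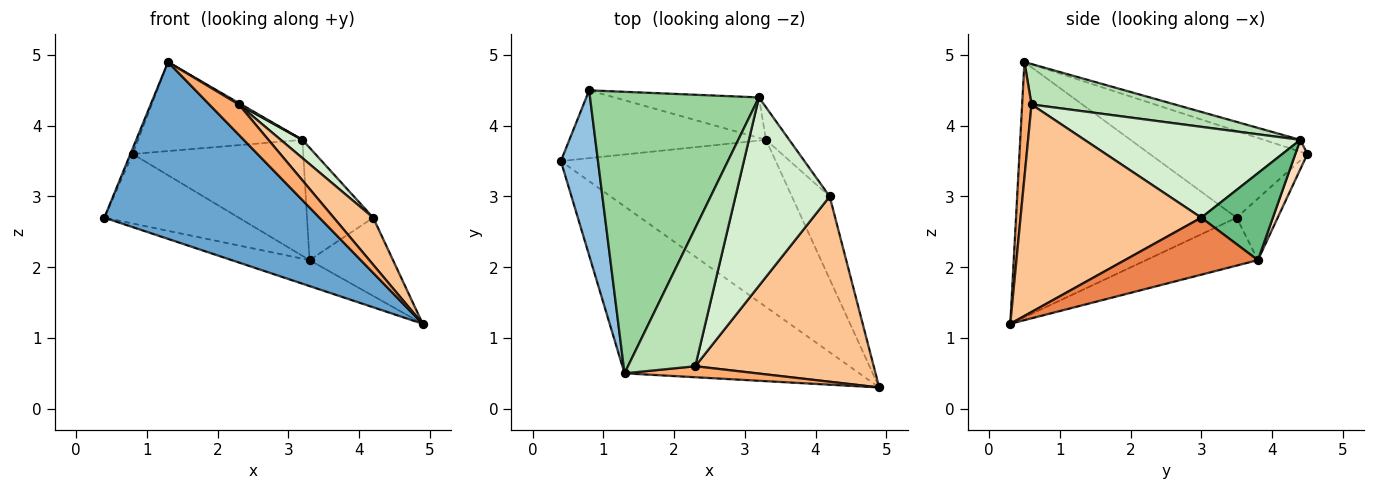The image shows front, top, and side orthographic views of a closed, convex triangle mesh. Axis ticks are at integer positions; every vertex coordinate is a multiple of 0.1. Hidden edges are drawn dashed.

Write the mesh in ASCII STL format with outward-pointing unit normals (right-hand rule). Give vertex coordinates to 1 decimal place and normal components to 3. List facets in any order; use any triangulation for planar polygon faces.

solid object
 facet normal -0.598 -0.583 -0.550
  outer loop
   vertex 1.3 0.5 4.9
   vertex 0.4 3.5 2.7
   vertex 4.9 0.3 1.2
  endloop
 endfacet
 facet normal -0.919 0.013 0.394
  outer loop
   vertex 0.8 4.5 3.6
   vertex 0.4 3.5 2.7
   vertex 1.3 0.5 4.9
  endloop
 endfacet
 facet normal -0.215 0.150 -0.965
  outer loop
   vertex 3.3 3.8 2.1
   vertex 4.9 0.3 1.2
   vertex 0.4 3.5 2.7
  endloop
 endfacet
 facet normal -0.213 0.699 -0.682
  outer loop
   vertex 3.3 3.8 2.1
   vertex 0.4 3.5 2.7
   vertex 0.8 4.5 3.6
  endloop
 endfacet
 facet normal 0.738 0.464 -0.490
  outer loop
   vertex 4.2 3.0 2.7
   vertex 4.9 0.3 1.2
   vertex 3.3 3.8 2.1
  endloop
 endfacet
 facet normal 0.286 -0.900 0.327
  outer loop
   vertex 2.3 0.6 4.3
   vertex 1.3 0.5 4.9
   vertex 4.9 0.3 1.2
  endloop
 endfacet
 facet normal 0.748 -0.163 0.643
  outer loop
   vertex 2.3 0.6 4.3
   vertex 4.9 0.3 1.2
   vertex 4.2 3.0 2.7
  endloop
 endfacet
 facet normal 0.067 0.942 -0.329
  outer loop
   vertex 3.2 4.4 3.8
   vertex 3.3 3.8 2.1
   vertex 0.8 4.5 3.6
  endloop
 endfacet
 facet normal 0.721 0.666 -0.193
  outer loop
   vertex 3.2 4.4 3.8
   vertex 4.2 3.0 2.7
   vertex 3.3 3.8 2.1
  endloop
 endfacet
 facet normal -0.067 0.301 0.951
  outer loop
   vertex 3.2 4.4 3.8
   vertex 0.8 4.5 3.6
   vertex 1.3 0.5 4.9
  endloop
 endfacet
 facet normal 0.515 -0.009 0.857
  outer loop
   vertex 3.2 4.4 3.8
   vertex 1.3 0.5 4.9
   vertex 2.3 0.6 4.3
  endloop
 endfacet
 facet normal 0.693 -0.070 0.718
  outer loop
   vertex 3.2 4.4 3.8
   vertex 2.3 0.6 4.3
   vertex 4.2 3.0 2.7
  endloop
 endfacet
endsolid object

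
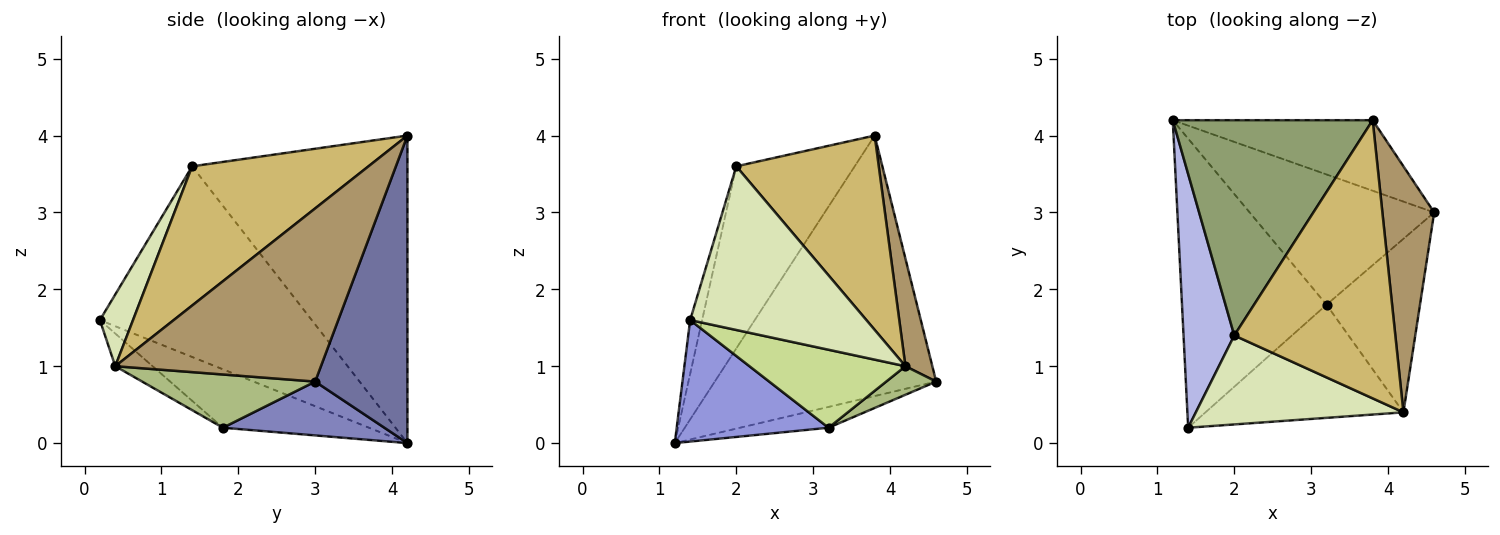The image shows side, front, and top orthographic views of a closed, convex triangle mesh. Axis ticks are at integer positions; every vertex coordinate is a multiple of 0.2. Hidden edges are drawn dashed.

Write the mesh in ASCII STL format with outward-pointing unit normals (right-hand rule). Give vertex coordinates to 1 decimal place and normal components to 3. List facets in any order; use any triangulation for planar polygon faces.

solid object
 facet normal 0.373 0.896 -0.243
  outer loop
   vertex 3.8 4.2 4.0
   vertex 4.6 3.0 0.8
   vertex 1.2 4.2 0.0
  endloop
 endfacet
 facet normal 0.277 0.152 -0.949
  outer loop
   vertex 3.2 1.8 0.2
   vertex 1.2 4.2 0.0
   vertex 4.6 3.0 0.8
  endloop
 endfacet
 facet normal -0.349 -0.363 -0.864
  outer loop
   vertex 3.2 1.8 0.2
   vertex 1.4 0.2 1.6
   vertex 1.2 4.2 0.0
  endloop
 endfacet
 facet normal -0.965 0.054 0.257
  outer loop
   vertex 2.0 1.4 3.6
   vertex 1.2 4.2 0.0
   vertex 1.4 0.2 1.6
  endloop
 endfacet
 facet normal -0.761 0.419 0.495
  outer loop
   vertex 2.0 1.4 3.6
   vertex 3.8 4.2 4.0
   vertex 1.2 4.2 0.0
  endloop
 endfacet
 facet normal 0.490 -0.142 -0.860
  outer loop
   vertex 4.2 0.4 1.0
   vertex 3.2 1.8 0.2
   vertex 4.6 3.0 0.8
  endloop
 endfacet
 facet normal -0.135 -0.562 -0.816
  outer loop
   vertex 4.2 0.4 1.0
   vertex 1.4 0.2 1.6
   vertex 3.2 1.8 0.2
  endloop
 endfacet
 facet normal 0.163 -0.867 0.471
  outer loop
   vertex 4.2 0.4 1.0
   vertex 2.0 1.4 3.6
   vertex 1.4 0.2 1.6
  endloop
 endfacet
 facet normal 0.951 -0.124 0.284
  outer loop
   vertex 4.2 0.4 1.0
   vertex 4.6 3.0 0.8
   vertex 3.8 4.2 4.0
  endloop
 endfacet
 facet normal 0.578 -0.467 0.669
  outer loop
   vertex 4.2 0.4 1.0
   vertex 3.8 4.2 4.0
   vertex 2.0 1.4 3.6
  endloop
 endfacet
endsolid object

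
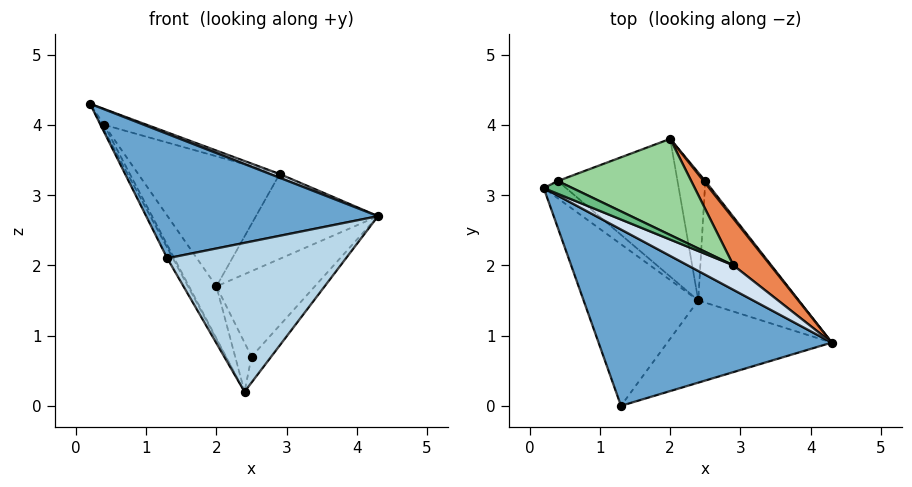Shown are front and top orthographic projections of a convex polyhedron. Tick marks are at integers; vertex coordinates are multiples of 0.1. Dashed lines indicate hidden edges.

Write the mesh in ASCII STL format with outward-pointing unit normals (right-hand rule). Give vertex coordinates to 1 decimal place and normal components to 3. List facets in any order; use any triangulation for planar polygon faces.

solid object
 facet normal 0.010 -0.576 0.817
  outer loop
   vertex 1.3 0.0 2.1
   vertex 4.3 0.9 2.7
   vertex 0.2 3.1 4.3
  endloop
 endfacet
 facet normal -0.876 0.031 -0.482
  outer loop
   vertex 2.4 1.5 0.2
   vertex 1.3 0.0 2.1
   vertex 0.2 3.1 4.3
  endloop
 endfacet
 facet normal 0.338 -0.824 -0.455
  outer loop
   vertex 2.4 1.5 0.2
   vertex 4.3 0.9 2.7
   vertex 1.3 0.0 2.1
  endloop
 endfacet
 facet normal 0.291 -0.145 0.946
  outer loop
   vertex 2.9 2.0 3.3
   vertex 0.2 3.1 4.3
   vertex 4.3 0.9 2.7
  endloop
 endfacet
 facet normal 0.667 0.653 0.359
  outer loop
   vertex 2.9 2.0 3.3
   vertex 4.3 0.9 2.7
   vertex 2.0 3.8 1.7
  endloop
 endfacet
 facet normal 0.781 0.625 0.016
  outer loop
   vertex 2.5 3.2 0.7
   vertex 2.0 3.8 1.7
   vertex 4.3 0.9 2.7
  endloop
 endfacet
 facet normal 0.804 0.124 -0.581
  outer loop
   vertex 2.5 3.2 0.7
   vertex 4.3 0.9 2.7
   vertex 2.4 1.5 0.2
  endloop
 endfacet
 facet normal -0.821 0.205 -0.533
  outer loop
   vertex 2.5 3.2 0.7
   vertex 2.4 1.5 0.2
   vertex 2.0 3.8 1.7
  endloop
 endfacet
 facet normal 0.482 0.683 0.549
  outer loop
   vertex 0.4 3.2 4.0
   vertex 0.2 3.1 4.3
   vertex 2.9 2.0 3.3
  endloop
 endfacet
 facet normal 0.484 0.704 0.520
  outer loop
   vertex 0.4 3.2 4.0
   vertex 2.9 2.0 3.3
   vertex 2.0 3.8 1.7
  endloop
 endfacet
 facet normal -0.845 0.152 -0.513
  outer loop
   vertex 0.4 3.2 4.0
   vertex 2.4 1.5 0.2
   vertex 0.2 3.1 4.3
  endloop
 endfacet
 facet normal -0.828 0.198 -0.524
  outer loop
   vertex 0.4 3.2 4.0
   vertex 2.0 3.8 1.7
   vertex 2.4 1.5 0.2
  endloop
 endfacet
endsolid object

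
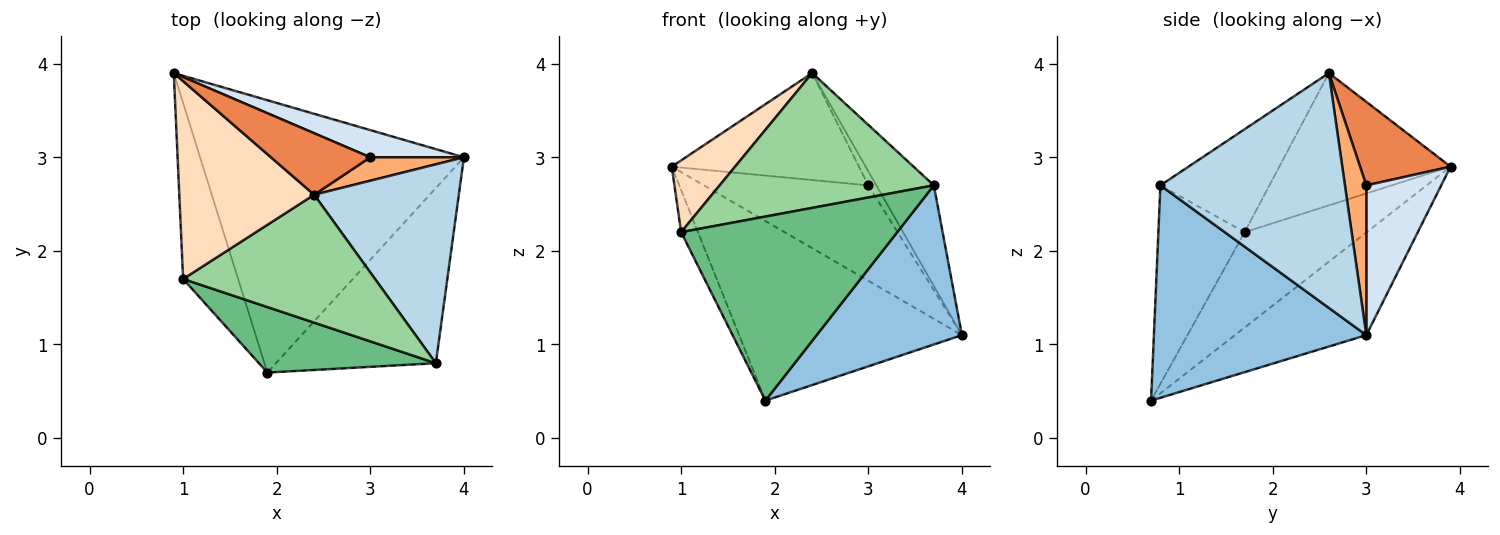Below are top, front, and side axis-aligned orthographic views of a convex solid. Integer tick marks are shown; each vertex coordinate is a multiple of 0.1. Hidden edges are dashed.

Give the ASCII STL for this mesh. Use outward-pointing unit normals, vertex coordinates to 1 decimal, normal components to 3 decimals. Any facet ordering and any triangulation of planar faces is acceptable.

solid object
 facet normal -0.309 0.524 -0.794
  outer loop
   vertex 1.9 0.7 0.4
   vertex 0.9 3.9 2.9
   vertex 4.0 3.0 1.1
  endloop
 endfacet
 facet normal 0.701 -0.479 -0.528
  outer loop
   vertex 3.7 0.8 2.7
   vertex 1.9 0.7 0.4
   vertex 4.0 3.0 1.1
  endloop
 endfacet
 facet normal 0.823 0.256 0.507
  outer loop
   vertex 3.7 0.8 2.7
   vertex 4.0 3.0 1.1
   vertex 2.4 2.6 3.9
  endloop
 endfacet
 facet normal 0.401 0.881 0.251
  outer loop
   vertex 3.0 3.0 2.7
   vertex 4.0 3.0 1.1
   vertex 0.9 3.9 2.9
  endloop
 endfacet
 facet normal 0.386 0.800 0.460
  outer loop
   vertex 3.0 3.0 2.7
   vertex 0.9 3.9 2.9
   vertex 2.4 2.6 3.9
  endloop
 endfacet
 facet normal 0.808 0.303 0.505
  outer loop
   vertex 3.0 3.0 2.7
   vertex 2.4 2.6 3.9
   vertex 4.0 3.0 1.1
  endloop
 endfacet
 facet normal -0.860 0.119 -0.496
  outer loop
   vertex 1.0 1.7 2.2
   vertex 0.9 3.9 2.9
   vertex 1.9 0.7 0.4
  endloop
 endfacet
 facet normal -0.678 -0.251 0.691
  outer loop
   vertex 1.0 1.7 2.2
   vertex 2.4 2.6 3.9
   vertex 0.9 3.9 2.9
  endloop
 endfacet
 facet normal -0.352 -0.882 0.314
  outer loop
   vertex 1.0 1.7 2.2
   vertex 1.9 0.7 0.4
   vertex 3.7 0.8 2.7
  endloop
 endfacet
 facet normal -0.346 -0.681 0.646
  outer loop
   vertex 1.0 1.7 2.2
   vertex 3.7 0.8 2.7
   vertex 2.4 2.6 3.9
  endloop
 endfacet
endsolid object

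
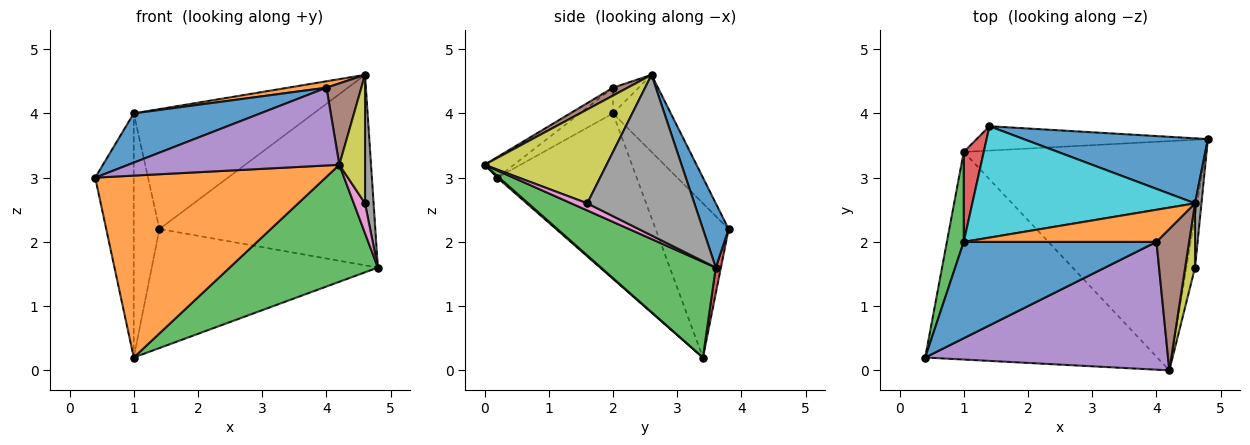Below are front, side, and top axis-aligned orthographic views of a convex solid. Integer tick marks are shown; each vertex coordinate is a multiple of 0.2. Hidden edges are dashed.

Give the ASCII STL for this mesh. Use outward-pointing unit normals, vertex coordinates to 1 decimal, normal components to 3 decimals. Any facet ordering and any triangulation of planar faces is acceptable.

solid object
 facet normal 0.112 0.940 0.321
  outer loop
   vertex 1.4 3.8 2.2
   vertex 4.6 2.6 4.6
   vertex 4.8 3.6 1.6
  endloop
 endfacet
 facet normal 0.005 -0.659 -0.752
  outer loop
   vertex 1.0 3.4 0.2
   vertex 4.2 0.0 3.2
   vertex 0.4 0.2 3.0
  endloop
 endfacet
 facet normal 0.332 -0.429 -0.840
  outer loop
   vertex 1.0 3.4 0.2
   vertex 4.8 3.6 1.6
   vertex 4.2 0.0 3.2
  endloop
 endfacet
 facet normal 0.022 0.979 -0.200
  outer loop
   vertex 1.0 3.4 0.2
   vertex 1.4 3.8 2.2
   vertex 4.8 3.6 1.6
  endloop
 endfacet
 facet normal -0.072 -0.518 0.852
  outer loop
   vertex 4.0 2.0 4.4
   vertex 0.4 0.2 3.0
   vertex 4.2 0.0 3.2
  endloop
 endfacet
 facet normal 0.206 -0.488 0.848
  outer loop
   vertex 4.0 2.0 4.4
   vertex 4.2 0.0 3.2
   vertex 4.6 2.6 4.6
  endloop
 endfacet
 facet normal 0.584 -0.409 -0.701
  outer loop
   vertex 4.6 1.6 2.6
   vertex 4.2 0.0 3.2
   vertex 4.8 3.6 1.6
  endloop
 endfacet
 facet normal 0.996 -0.080 0.040
  outer loop
   vertex 4.6 1.6 2.6
   vertex 4.8 3.6 1.6
   vertex 4.6 2.6 4.6
  endloop
 endfacet
 facet normal 0.973 -0.205 0.102
  outer loop
   vertex 4.6 1.6 2.6
   vertex 4.6 2.6 4.6
   vertex 4.2 0.0 3.2
  endloop
 endfacet
 facet normal -0.229 0.713 0.662
  outer loop
   vertex 1.0 2.0 4.0
   vertex 4.6 2.6 4.6
   vertex 1.4 3.8 2.2
  endloop
 endfacet
 facet normal -0.118 -0.452 0.884
  outer loop
   vertex 1.0 2.0 4.0
   vertex 0.4 0.2 3.0
   vertex 4.0 2.0 4.4
  endloop
 endfacet
 facet normal -0.130 -0.194 0.972
  outer loop
   vertex 1.0 2.0 4.0
   vertex 4.0 2.0 4.4
   vertex 4.6 2.6 4.6
  endloop
 endfacet
 facet normal -0.959 0.265 0.098
  outer loop
   vertex 1.0 2.0 4.0
   vertex 1.0 3.4 0.2
   vertex 0.4 0.2 3.0
  endloop
 endfacet
 facet normal -0.936 0.329 0.121
  outer loop
   vertex 1.0 2.0 4.0
   vertex 1.4 3.8 2.2
   vertex 1.0 3.4 0.2
  endloop
 endfacet
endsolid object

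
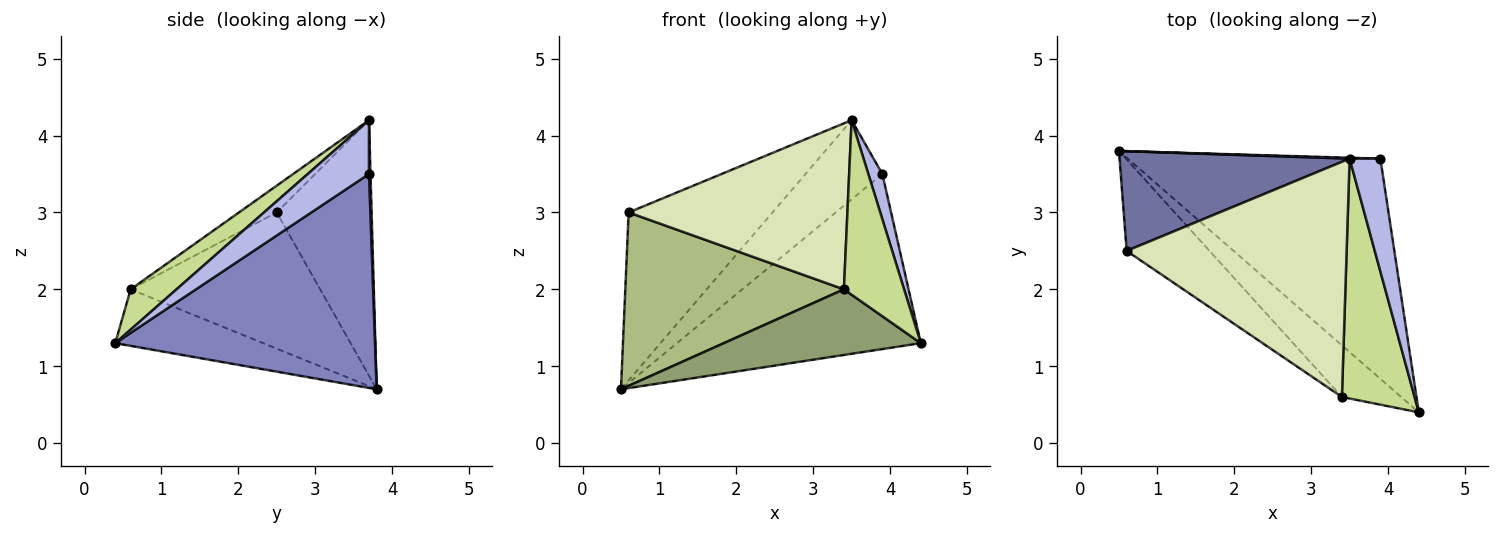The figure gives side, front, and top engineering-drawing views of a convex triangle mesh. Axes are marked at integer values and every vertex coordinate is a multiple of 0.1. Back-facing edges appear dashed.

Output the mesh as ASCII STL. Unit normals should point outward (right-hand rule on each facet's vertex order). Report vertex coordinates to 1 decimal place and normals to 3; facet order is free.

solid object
 facet normal -0.493 0.748 0.444
  outer loop
   vertex 0.6 2.5 3.0
   vertex 3.5 3.7 4.2
   vertex 0.5 3.8 0.7
  endloop
 endfacet
 facet normal 0.553 0.519 -0.652
  outer loop
   vertex 3.9 3.7 3.5
   vertex 4.4 0.4 1.3
   vertex 0.5 3.8 0.7
  endloop
 endfacet
 facet normal 0.020 1.000 0.011
  outer loop
   vertex 3.9 3.7 3.5
   vertex 0.5 3.8 0.7
   vertex 3.5 3.7 4.2
  endloop
 endfacet
 facet normal 0.852 -0.195 0.487
  outer loop
   vertex 3.9 3.7 3.5
   vertex 3.5 3.7 4.2
   vertex 4.4 0.4 1.3
  endloop
 endfacet
 facet normal -0.508 -0.677 -0.533
  outer loop
   vertex 3.4 0.6 2.0
   vertex 0.5 3.8 0.7
   vertex 4.4 0.4 1.3
  endloop
 endfacet
 facet normal -0.609 -0.702 -0.370
  outer loop
   vertex 3.4 0.6 2.0
   vertex 0.6 2.5 3.0
   vertex 0.5 3.8 0.7
  endloop
 endfacet
 facet normal 0.409 -0.537 0.738
  outer loop
   vertex 3.4 0.6 2.0
   vertex 4.4 0.4 1.3
   vertex 3.5 3.7 4.2
  endloop
 endfacet
 facet normal -0.099 -0.574 0.813
  outer loop
   vertex 3.4 0.6 2.0
   vertex 3.5 3.7 4.2
   vertex 0.6 2.5 3.0
  endloop
 endfacet
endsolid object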